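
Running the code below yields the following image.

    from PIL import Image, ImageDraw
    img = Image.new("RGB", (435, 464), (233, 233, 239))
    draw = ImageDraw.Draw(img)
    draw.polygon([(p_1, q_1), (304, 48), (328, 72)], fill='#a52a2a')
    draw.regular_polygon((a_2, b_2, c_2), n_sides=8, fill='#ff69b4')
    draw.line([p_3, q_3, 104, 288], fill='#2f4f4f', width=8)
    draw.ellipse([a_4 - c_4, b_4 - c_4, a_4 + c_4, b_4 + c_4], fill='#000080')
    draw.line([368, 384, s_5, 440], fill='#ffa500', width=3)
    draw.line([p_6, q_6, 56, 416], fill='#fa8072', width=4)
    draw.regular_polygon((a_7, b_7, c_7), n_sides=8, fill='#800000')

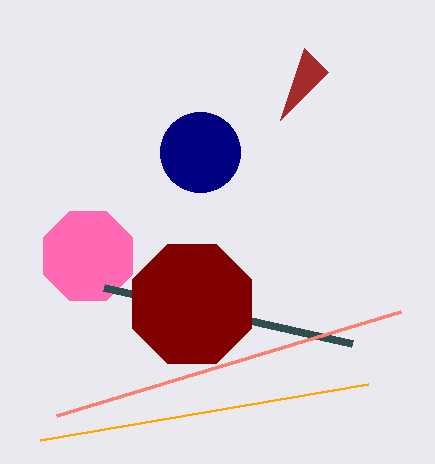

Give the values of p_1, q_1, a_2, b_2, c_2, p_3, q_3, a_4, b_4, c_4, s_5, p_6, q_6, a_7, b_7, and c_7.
p_1 = 280
q_1 = 120
a_2 = 88
b_2 = 256
c_2 = 48
p_3 = 352
q_3 = 344
a_4 = 200
b_4 = 152
c_4 = 40
s_5 = 40
p_6 = 400
q_6 = 312
a_7 = 192
b_7 = 304
c_7 = 64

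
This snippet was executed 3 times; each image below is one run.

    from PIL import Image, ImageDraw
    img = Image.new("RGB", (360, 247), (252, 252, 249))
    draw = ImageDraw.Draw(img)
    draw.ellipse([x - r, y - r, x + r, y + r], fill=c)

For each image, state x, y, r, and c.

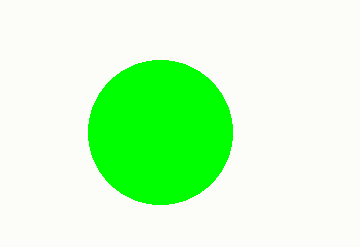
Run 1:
x = 160; y = 132; r = 72; c = 'lime'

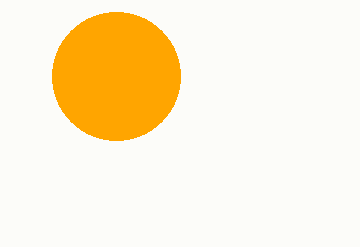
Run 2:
x = 116; y = 76; r = 64; c = 'orange'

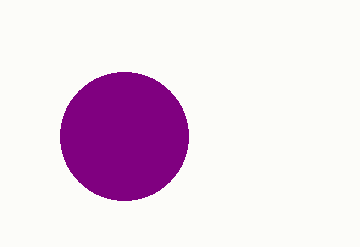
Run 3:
x = 124
y = 136
r = 64
c = 'purple'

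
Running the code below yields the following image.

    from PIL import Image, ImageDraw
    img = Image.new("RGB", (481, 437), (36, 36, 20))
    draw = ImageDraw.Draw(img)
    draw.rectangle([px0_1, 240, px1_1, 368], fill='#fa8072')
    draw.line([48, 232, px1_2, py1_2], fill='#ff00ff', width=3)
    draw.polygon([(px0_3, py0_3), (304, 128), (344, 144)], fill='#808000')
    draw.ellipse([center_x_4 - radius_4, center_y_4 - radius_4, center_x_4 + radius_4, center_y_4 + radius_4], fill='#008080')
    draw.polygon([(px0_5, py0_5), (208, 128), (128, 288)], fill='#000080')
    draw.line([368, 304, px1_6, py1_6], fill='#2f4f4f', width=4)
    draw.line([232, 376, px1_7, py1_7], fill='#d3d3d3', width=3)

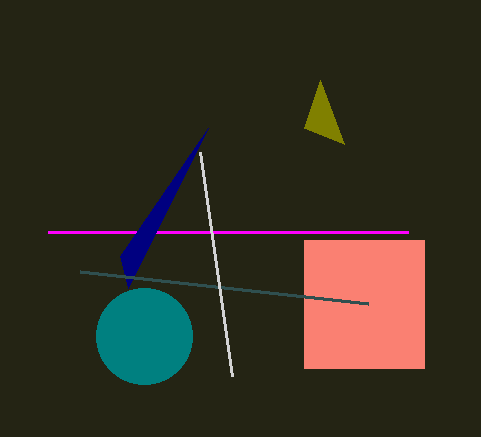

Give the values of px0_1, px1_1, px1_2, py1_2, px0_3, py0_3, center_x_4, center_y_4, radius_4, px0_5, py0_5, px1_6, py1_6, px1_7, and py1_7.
px0_1 = 304; px1_1 = 424; px1_2 = 408; py1_2 = 232; px0_3 = 320; py0_3 = 80; center_x_4 = 144; center_y_4 = 336; radius_4 = 48; px0_5 = 120; py0_5 = 256; px1_6 = 80; py1_6 = 272; px1_7 = 200; py1_7 = 152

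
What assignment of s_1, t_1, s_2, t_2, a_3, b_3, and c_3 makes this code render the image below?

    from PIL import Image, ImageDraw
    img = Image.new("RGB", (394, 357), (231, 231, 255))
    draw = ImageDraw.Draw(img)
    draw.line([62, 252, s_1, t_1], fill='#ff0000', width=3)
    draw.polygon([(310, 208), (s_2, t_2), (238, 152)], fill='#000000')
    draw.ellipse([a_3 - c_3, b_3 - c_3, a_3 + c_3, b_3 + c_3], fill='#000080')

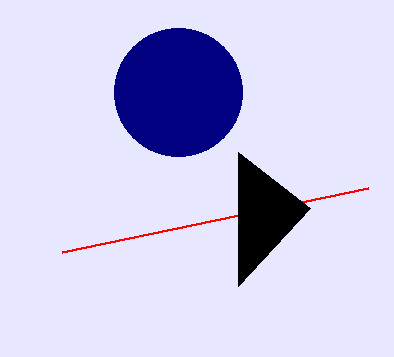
s_1 = 368; t_1 = 188; s_2 = 238; t_2 = 286; a_3 = 178; b_3 = 92; c_3 = 64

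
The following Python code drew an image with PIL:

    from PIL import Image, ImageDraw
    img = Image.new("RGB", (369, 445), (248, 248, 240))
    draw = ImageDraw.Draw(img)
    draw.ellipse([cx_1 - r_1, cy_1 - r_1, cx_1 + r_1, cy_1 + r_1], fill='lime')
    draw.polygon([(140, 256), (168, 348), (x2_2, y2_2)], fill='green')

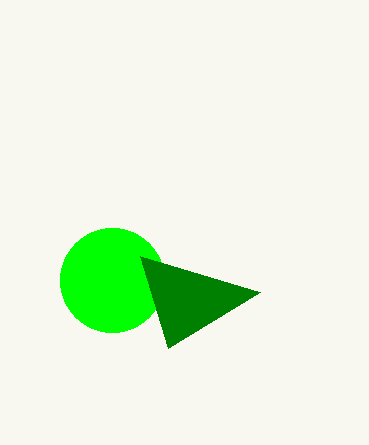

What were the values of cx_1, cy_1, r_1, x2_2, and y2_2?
cx_1 = 112, cy_1 = 280, r_1 = 52, x2_2 = 260, y2_2 = 292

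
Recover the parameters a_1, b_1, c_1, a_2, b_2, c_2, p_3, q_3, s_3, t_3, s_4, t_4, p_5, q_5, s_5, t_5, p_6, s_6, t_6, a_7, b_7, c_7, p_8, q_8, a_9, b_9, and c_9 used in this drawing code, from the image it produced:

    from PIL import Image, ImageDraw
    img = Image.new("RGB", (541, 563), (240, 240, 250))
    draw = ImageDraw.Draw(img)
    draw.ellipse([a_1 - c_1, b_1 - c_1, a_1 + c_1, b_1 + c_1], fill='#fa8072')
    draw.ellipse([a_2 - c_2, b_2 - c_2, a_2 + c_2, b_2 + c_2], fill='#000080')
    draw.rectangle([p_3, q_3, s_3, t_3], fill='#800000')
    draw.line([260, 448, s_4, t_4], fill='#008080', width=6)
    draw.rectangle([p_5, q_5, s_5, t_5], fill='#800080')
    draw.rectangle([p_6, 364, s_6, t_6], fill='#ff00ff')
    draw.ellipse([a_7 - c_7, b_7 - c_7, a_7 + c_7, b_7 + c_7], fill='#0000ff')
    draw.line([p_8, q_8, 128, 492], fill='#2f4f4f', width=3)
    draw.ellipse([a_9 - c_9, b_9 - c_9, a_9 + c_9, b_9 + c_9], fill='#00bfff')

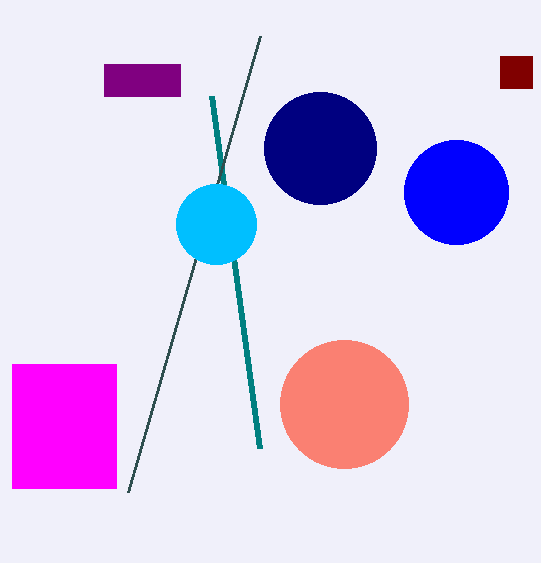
a_1 = 344
b_1 = 404
c_1 = 64
a_2 = 320
b_2 = 148
c_2 = 56
p_3 = 500
q_3 = 56
s_3 = 532
t_3 = 88
s_4 = 212
t_4 = 96
p_5 = 104
q_5 = 64
s_5 = 180
t_5 = 96
p_6 = 12
s_6 = 116
t_6 = 488
a_7 = 456
b_7 = 192
c_7 = 52
p_8 = 260
q_8 = 36
a_9 = 216
b_9 = 224
c_9 = 40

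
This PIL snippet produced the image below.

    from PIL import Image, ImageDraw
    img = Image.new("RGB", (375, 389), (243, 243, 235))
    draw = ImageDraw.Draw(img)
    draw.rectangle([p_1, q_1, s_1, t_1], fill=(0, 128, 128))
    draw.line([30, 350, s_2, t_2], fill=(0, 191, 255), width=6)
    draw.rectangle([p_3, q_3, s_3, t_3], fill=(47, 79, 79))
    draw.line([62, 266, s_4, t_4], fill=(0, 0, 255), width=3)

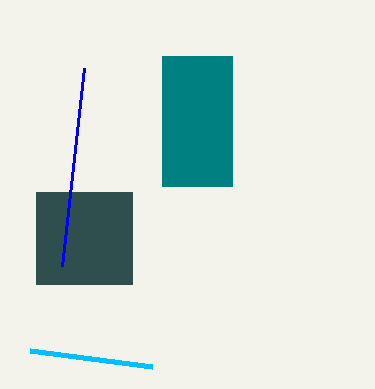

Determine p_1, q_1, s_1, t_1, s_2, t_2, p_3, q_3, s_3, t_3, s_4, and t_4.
p_1 = 162; q_1 = 56; s_1 = 232; t_1 = 186; s_2 = 152; t_2 = 366; p_3 = 36; q_3 = 192; s_3 = 132; t_3 = 284; s_4 = 84; t_4 = 68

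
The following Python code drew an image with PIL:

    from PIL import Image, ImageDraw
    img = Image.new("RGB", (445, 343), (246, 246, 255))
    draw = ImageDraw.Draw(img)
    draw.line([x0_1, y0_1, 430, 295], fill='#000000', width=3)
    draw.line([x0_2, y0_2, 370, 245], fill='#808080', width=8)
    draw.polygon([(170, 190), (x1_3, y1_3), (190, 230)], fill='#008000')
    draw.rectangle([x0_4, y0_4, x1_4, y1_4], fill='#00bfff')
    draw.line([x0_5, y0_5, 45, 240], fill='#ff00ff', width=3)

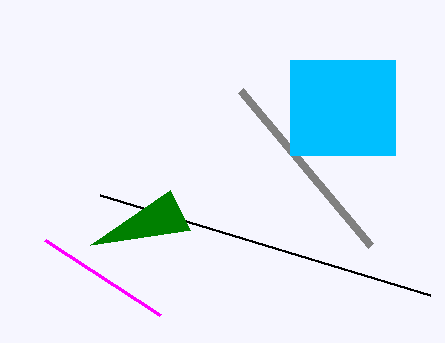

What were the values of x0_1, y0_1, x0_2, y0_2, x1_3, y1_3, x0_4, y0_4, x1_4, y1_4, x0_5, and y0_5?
x0_1 = 100, y0_1 = 195, x0_2 = 240, y0_2 = 90, x1_3 = 90, y1_3 = 245, x0_4 = 290, y0_4 = 60, x1_4 = 395, y1_4 = 155, x0_5 = 160, y0_5 = 315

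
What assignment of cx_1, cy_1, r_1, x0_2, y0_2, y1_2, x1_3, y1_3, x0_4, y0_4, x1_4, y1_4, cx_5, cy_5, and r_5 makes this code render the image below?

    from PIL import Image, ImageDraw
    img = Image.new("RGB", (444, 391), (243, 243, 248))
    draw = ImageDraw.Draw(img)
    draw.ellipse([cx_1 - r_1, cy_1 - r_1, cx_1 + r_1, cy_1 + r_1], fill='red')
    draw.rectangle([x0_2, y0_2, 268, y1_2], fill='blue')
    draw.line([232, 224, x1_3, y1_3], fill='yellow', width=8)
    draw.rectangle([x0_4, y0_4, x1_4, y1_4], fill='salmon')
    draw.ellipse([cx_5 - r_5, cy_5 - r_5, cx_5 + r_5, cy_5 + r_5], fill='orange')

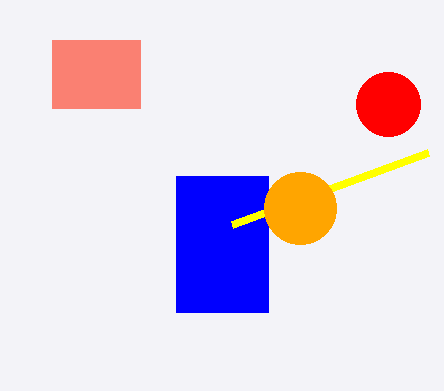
cx_1 = 388
cy_1 = 104
r_1 = 32
x0_2 = 176
y0_2 = 176
y1_2 = 312
x1_3 = 428
y1_3 = 152
x0_4 = 52
y0_4 = 40
x1_4 = 140
y1_4 = 108
cx_5 = 300
cy_5 = 208
r_5 = 36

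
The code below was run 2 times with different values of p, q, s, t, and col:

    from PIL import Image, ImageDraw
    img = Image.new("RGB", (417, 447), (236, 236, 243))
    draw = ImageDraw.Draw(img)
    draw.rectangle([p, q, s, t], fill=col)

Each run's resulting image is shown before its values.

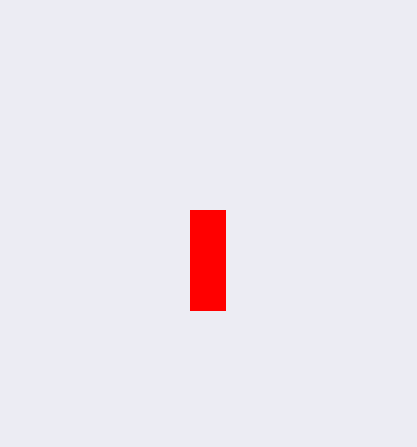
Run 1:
p = 190, q = 210, s = 225, t = 310, col = 'red'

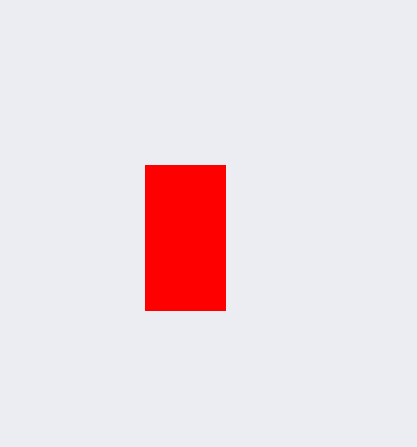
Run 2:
p = 145
q = 165
s = 225
t = 310
col = 'red'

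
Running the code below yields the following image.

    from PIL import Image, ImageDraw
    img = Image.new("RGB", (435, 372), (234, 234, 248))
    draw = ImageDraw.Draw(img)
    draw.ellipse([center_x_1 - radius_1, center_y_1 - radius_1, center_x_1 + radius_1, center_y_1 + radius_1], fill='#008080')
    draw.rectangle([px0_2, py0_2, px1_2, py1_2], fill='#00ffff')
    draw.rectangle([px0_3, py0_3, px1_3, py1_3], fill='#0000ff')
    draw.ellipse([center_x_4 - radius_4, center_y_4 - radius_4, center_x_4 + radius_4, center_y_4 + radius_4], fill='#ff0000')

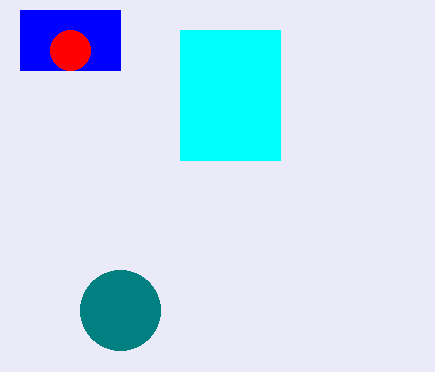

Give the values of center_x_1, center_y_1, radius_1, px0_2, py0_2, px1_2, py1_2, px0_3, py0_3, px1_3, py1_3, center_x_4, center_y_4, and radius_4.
center_x_1 = 120, center_y_1 = 310, radius_1 = 40, px0_2 = 180, py0_2 = 30, px1_2 = 280, py1_2 = 160, px0_3 = 20, py0_3 = 10, px1_3 = 120, py1_3 = 70, center_x_4 = 70, center_y_4 = 50, radius_4 = 20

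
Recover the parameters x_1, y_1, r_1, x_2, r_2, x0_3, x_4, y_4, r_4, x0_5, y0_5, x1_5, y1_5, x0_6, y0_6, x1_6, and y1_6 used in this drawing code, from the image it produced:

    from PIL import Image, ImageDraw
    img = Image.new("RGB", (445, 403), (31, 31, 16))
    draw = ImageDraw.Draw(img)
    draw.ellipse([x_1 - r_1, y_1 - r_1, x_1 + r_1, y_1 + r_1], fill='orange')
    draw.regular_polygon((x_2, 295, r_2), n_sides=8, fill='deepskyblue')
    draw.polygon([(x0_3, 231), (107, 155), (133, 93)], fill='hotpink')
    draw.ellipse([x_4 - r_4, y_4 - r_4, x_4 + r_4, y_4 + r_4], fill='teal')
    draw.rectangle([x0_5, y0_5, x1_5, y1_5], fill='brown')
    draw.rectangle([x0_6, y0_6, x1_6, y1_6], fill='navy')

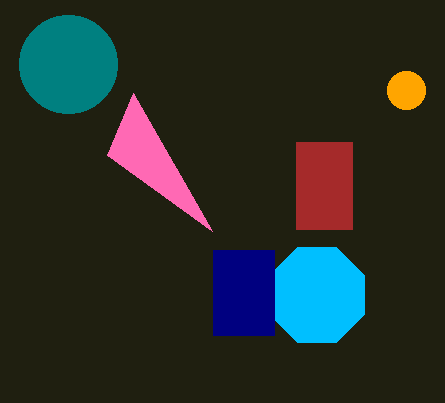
x_1 = 406; y_1 = 90; r_1 = 19; x_2 = 317; r_2 = 51; x0_3 = 212; x_4 = 68; y_4 = 64; r_4 = 49; x0_5 = 296; y0_5 = 142; x1_5 = 352; y1_5 = 229; x0_6 = 213; y0_6 = 250; x1_6 = 274; y1_6 = 335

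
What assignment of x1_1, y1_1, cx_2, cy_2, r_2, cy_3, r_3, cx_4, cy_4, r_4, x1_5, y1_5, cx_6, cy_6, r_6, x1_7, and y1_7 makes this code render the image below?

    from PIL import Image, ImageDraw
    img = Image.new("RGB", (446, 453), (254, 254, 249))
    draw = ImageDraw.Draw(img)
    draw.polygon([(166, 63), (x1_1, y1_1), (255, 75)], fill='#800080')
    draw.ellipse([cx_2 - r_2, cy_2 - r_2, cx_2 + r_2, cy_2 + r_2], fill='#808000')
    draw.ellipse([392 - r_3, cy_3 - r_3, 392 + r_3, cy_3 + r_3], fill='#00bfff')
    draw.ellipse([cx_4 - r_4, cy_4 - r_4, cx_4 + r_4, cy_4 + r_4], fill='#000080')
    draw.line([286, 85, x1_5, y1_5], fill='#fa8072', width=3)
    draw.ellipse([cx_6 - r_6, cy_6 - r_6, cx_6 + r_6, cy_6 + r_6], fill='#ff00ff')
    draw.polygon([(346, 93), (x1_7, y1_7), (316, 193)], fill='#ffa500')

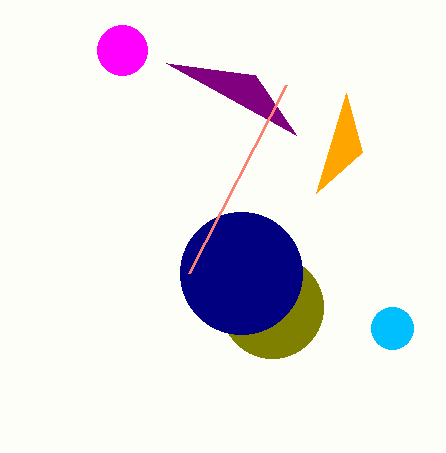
x1_1 = 296; y1_1 = 135; cx_2 = 272; cy_2 = 307; r_2 = 51; cy_3 = 328; r_3 = 21; cx_4 = 241; cy_4 = 273; r_4 = 61; x1_5 = 189; y1_5 = 273; cx_6 = 122; cy_6 = 50; r_6 = 25; x1_7 = 362; y1_7 = 152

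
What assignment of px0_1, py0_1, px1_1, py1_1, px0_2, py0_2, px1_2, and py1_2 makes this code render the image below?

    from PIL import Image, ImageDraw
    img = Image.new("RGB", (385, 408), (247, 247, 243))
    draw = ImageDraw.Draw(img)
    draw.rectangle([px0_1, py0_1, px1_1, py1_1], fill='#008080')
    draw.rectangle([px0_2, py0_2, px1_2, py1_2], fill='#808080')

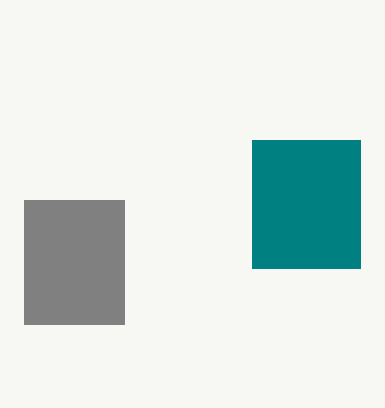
px0_1 = 252
py0_1 = 140
px1_1 = 360
py1_1 = 268
px0_2 = 24
py0_2 = 200
px1_2 = 124
py1_2 = 324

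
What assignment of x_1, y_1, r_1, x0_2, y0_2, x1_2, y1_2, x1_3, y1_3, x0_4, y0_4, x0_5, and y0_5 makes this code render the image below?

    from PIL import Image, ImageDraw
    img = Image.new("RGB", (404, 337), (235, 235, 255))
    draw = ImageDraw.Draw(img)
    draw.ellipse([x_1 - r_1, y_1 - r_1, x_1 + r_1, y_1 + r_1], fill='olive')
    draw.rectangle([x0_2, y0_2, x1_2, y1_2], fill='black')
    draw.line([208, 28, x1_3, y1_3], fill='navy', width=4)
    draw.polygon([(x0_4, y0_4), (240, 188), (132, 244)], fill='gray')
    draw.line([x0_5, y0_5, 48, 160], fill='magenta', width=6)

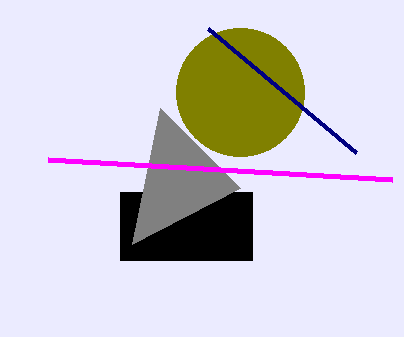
x_1 = 240, y_1 = 92, r_1 = 64, x0_2 = 120, y0_2 = 192, x1_2 = 252, y1_2 = 260, x1_3 = 356, y1_3 = 152, x0_4 = 160, y0_4 = 108, x0_5 = 392, y0_5 = 180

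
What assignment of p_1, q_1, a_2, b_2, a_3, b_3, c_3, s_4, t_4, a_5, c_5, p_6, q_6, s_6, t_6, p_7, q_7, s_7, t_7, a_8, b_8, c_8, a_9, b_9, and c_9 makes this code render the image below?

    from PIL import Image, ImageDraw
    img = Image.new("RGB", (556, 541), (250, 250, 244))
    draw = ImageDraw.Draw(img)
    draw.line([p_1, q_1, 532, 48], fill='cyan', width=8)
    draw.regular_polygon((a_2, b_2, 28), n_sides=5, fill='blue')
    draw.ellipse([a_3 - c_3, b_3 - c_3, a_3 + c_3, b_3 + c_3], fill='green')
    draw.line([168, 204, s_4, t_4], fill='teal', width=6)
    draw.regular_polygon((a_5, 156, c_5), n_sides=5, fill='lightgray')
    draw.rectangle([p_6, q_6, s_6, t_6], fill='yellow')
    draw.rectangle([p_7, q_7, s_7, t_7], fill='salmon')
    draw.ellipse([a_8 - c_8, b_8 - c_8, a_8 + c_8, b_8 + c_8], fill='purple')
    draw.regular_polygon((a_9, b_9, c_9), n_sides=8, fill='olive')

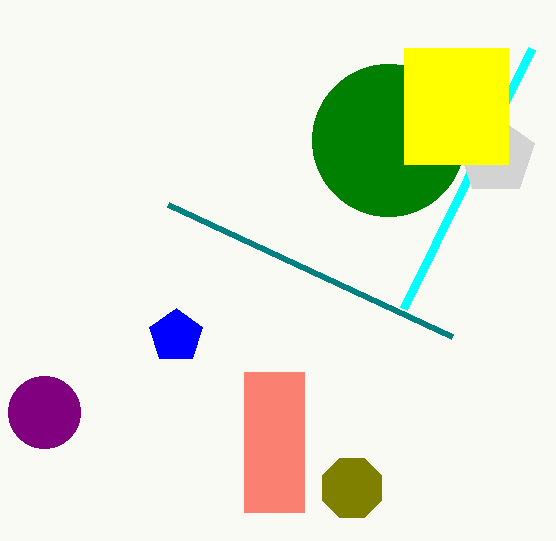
p_1 = 404, q_1 = 308, a_2 = 176, b_2 = 336, a_3 = 388, b_3 = 140, c_3 = 76, s_4 = 452, t_4 = 336, a_5 = 496, c_5 = 40, p_6 = 404, q_6 = 48, s_6 = 508, t_6 = 164, p_7 = 244, q_7 = 372, s_7 = 304, t_7 = 512, a_8 = 44, b_8 = 412, c_8 = 36, a_9 = 352, b_9 = 488, c_9 = 32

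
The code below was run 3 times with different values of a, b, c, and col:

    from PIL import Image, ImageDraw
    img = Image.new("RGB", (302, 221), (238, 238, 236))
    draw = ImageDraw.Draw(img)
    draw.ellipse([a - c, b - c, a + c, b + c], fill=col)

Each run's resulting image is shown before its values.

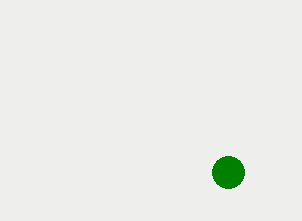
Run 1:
a = 228; b = 172; c = 16; col = 'green'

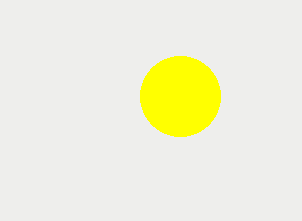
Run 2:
a = 180
b = 96
c = 40
col = 'yellow'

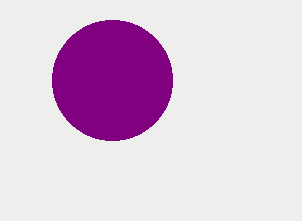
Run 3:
a = 112
b = 80
c = 60
col = 'purple'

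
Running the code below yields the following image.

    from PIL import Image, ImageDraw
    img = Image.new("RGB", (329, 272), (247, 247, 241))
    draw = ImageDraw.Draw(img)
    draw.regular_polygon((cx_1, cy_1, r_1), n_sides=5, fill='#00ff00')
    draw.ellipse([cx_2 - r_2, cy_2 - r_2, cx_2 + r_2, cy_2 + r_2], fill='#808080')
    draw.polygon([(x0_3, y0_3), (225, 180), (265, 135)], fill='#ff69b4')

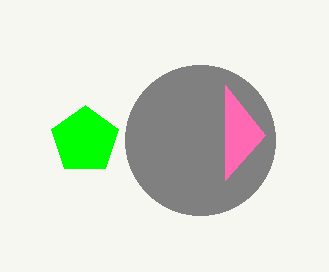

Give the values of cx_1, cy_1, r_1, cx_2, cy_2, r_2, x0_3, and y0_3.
cx_1 = 85; cy_1 = 140; r_1 = 35; cx_2 = 200; cy_2 = 140; r_2 = 75; x0_3 = 225; y0_3 = 85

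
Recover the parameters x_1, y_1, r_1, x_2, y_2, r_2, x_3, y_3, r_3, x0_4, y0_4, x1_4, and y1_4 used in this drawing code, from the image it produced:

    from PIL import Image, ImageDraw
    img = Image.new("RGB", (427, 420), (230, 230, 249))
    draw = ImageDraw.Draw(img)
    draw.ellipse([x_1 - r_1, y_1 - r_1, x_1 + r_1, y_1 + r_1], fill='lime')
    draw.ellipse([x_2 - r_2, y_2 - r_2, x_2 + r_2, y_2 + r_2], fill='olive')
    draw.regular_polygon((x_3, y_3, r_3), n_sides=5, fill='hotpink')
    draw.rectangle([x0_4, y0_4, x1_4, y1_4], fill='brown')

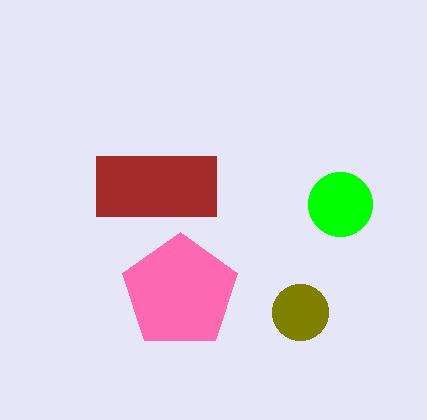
x_1 = 340
y_1 = 204
r_1 = 32
x_2 = 300
y_2 = 312
r_2 = 28
x_3 = 180
y_3 = 292
r_3 = 60
x0_4 = 96
y0_4 = 156
x1_4 = 216
y1_4 = 216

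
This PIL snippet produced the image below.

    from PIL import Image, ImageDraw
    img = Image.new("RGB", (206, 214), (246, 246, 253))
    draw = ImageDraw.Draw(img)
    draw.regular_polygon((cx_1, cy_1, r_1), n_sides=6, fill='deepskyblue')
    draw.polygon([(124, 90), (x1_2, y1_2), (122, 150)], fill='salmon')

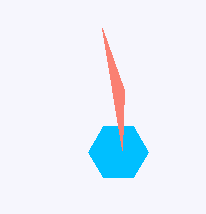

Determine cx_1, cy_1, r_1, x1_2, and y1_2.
cx_1 = 118
cy_1 = 152
r_1 = 30
x1_2 = 102
y1_2 = 28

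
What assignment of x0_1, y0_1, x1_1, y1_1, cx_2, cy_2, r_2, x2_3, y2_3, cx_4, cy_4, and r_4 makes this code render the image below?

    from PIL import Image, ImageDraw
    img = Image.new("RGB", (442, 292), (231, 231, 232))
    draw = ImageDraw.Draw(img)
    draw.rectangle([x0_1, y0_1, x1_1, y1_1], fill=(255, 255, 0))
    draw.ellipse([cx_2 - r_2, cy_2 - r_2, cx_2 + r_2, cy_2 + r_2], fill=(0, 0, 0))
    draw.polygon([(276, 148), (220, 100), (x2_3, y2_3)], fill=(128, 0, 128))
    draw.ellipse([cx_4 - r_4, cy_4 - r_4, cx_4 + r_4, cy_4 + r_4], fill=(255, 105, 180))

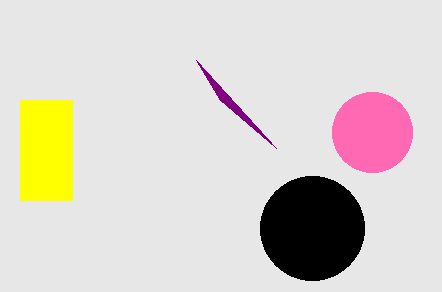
x0_1 = 20, y0_1 = 100, x1_1 = 72, y1_1 = 200, cx_2 = 312, cy_2 = 228, r_2 = 52, x2_3 = 196, y2_3 = 60, cx_4 = 372, cy_4 = 132, r_4 = 40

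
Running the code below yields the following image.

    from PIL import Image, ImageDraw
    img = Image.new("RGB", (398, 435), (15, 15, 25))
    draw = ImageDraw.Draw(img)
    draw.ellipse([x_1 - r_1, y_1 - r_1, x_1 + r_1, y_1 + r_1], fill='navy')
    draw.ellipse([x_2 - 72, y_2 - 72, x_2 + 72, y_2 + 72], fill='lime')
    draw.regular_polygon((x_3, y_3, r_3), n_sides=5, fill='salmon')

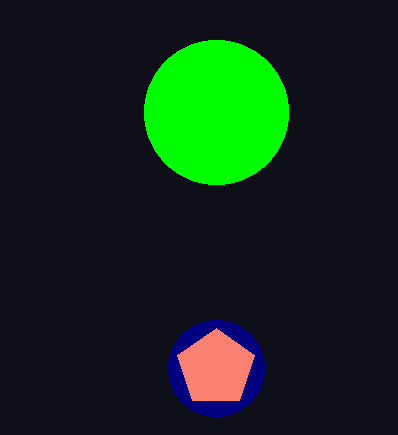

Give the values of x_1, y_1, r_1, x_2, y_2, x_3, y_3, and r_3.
x_1 = 216, y_1 = 368, r_1 = 48, x_2 = 216, y_2 = 112, x_3 = 216, y_3 = 368, r_3 = 40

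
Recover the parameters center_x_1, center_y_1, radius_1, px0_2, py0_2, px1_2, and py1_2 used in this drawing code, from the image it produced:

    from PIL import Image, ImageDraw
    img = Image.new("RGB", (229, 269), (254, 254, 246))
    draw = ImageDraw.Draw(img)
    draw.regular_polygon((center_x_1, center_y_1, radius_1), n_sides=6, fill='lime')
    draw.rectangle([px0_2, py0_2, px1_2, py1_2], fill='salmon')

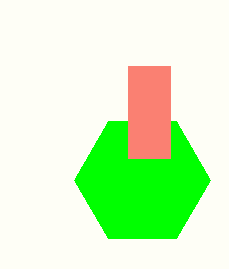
center_x_1 = 142; center_y_1 = 180; radius_1 = 68; px0_2 = 128; py0_2 = 66; px1_2 = 170; py1_2 = 158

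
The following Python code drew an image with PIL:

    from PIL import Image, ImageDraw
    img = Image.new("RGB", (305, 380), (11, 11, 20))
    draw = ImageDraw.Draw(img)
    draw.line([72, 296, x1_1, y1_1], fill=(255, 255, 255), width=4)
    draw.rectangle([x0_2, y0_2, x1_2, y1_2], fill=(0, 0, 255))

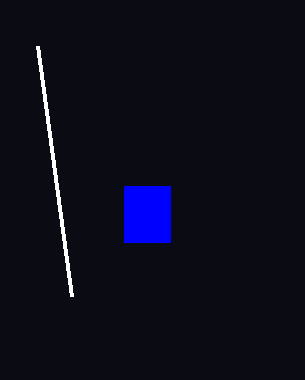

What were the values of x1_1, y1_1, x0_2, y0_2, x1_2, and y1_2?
x1_1 = 38; y1_1 = 46; x0_2 = 124; y0_2 = 186; x1_2 = 170; y1_2 = 242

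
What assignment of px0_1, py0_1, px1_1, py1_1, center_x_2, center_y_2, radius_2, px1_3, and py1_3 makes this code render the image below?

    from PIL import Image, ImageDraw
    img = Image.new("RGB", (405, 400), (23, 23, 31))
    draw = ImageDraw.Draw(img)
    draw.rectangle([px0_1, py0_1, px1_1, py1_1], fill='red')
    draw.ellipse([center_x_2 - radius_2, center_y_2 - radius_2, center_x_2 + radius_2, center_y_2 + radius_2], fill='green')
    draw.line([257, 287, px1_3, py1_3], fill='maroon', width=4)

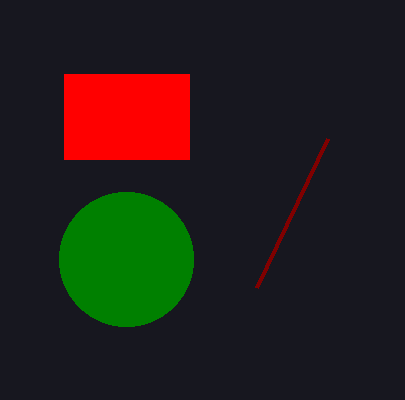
px0_1 = 64
py0_1 = 74
px1_1 = 189
py1_1 = 159
center_x_2 = 126
center_y_2 = 259
radius_2 = 67
px1_3 = 328
py1_3 = 138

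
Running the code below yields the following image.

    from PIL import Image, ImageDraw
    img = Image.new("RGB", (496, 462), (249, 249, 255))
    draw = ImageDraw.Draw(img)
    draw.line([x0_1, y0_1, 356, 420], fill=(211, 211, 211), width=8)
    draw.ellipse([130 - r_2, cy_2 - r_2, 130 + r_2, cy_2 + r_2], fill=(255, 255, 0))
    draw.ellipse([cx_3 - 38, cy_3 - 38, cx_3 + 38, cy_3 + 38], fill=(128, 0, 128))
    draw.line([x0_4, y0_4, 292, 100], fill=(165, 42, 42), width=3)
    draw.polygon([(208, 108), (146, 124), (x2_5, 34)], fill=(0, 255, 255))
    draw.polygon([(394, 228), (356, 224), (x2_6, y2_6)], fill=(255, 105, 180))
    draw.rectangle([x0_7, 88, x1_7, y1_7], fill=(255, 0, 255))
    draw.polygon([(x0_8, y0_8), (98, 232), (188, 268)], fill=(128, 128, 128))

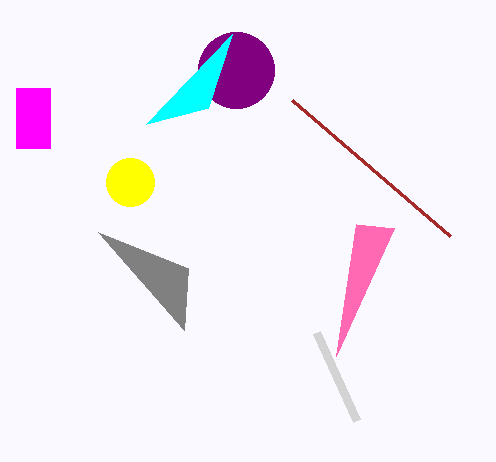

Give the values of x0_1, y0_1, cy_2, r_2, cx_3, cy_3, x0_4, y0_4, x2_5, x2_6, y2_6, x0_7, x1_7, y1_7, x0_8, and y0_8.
x0_1 = 316
y0_1 = 332
cy_2 = 182
r_2 = 24
cx_3 = 236
cy_3 = 70
x0_4 = 450
y0_4 = 236
x2_5 = 232
x2_6 = 336
y2_6 = 356
x0_7 = 16
x1_7 = 50
y1_7 = 148
x0_8 = 184
y0_8 = 330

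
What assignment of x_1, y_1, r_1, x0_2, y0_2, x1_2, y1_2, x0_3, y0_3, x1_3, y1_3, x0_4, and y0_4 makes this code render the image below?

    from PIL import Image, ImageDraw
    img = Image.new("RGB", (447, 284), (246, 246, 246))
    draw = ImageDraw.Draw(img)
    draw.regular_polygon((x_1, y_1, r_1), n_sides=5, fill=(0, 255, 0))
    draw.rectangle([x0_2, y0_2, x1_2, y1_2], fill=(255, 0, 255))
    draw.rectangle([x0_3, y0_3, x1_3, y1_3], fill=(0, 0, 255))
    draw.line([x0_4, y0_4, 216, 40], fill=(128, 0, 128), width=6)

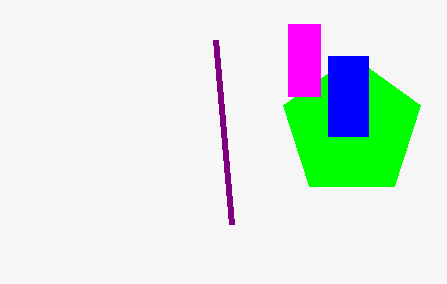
x_1 = 352; y_1 = 128; r_1 = 72; x0_2 = 288; y0_2 = 24; x1_2 = 320; y1_2 = 96; x0_3 = 328; y0_3 = 56; x1_3 = 368; y1_3 = 136; x0_4 = 232; y0_4 = 224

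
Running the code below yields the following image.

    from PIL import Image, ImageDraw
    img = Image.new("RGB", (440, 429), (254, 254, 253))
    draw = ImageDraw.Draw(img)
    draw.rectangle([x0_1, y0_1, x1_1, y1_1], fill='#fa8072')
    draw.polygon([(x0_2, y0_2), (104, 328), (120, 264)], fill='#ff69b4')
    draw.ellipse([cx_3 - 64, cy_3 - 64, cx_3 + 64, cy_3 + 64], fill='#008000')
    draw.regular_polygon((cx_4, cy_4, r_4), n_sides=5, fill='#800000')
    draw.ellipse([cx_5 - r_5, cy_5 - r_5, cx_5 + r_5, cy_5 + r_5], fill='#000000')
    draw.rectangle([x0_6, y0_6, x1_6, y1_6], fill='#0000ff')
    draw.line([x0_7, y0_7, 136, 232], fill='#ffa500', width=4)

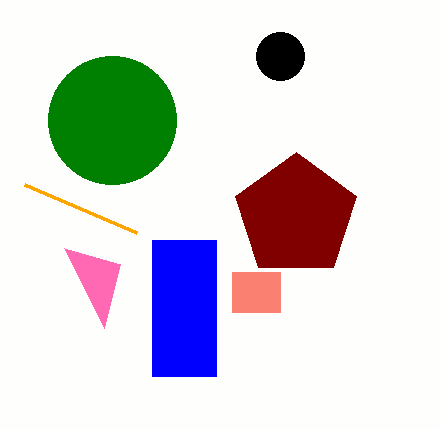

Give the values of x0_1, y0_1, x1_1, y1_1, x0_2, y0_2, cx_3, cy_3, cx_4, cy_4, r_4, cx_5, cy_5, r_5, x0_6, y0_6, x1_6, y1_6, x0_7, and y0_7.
x0_1 = 232, y0_1 = 272, x1_1 = 280, y1_1 = 312, x0_2 = 64, y0_2 = 248, cx_3 = 112, cy_3 = 120, cx_4 = 296, cy_4 = 216, r_4 = 64, cx_5 = 280, cy_5 = 56, r_5 = 24, x0_6 = 152, y0_6 = 240, x1_6 = 216, y1_6 = 376, x0_7 = 24, y0_7 = 184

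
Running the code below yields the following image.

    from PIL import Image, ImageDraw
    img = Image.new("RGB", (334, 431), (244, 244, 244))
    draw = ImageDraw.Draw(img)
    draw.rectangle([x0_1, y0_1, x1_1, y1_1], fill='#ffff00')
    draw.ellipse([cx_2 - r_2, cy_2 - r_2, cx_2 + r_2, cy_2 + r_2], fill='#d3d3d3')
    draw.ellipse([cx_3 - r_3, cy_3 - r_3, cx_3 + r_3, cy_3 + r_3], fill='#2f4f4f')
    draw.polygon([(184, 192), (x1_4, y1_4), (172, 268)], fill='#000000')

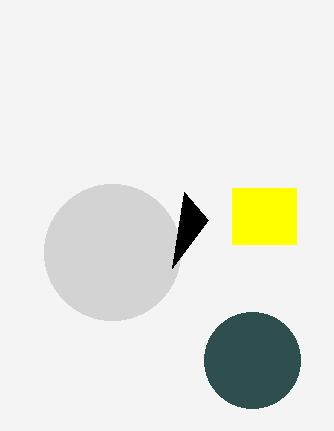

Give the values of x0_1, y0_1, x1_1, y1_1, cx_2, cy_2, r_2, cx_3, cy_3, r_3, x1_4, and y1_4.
x0_1 = 232
y0_1 = 188
x1_1 = 296
y1_1 = 244
cx_2 = 112
cy_2 = 252
r_2 = 68
cx_3 = 252
cy_3 = 360
r_3 = 48
x1_4 = 208
y1_4 = 220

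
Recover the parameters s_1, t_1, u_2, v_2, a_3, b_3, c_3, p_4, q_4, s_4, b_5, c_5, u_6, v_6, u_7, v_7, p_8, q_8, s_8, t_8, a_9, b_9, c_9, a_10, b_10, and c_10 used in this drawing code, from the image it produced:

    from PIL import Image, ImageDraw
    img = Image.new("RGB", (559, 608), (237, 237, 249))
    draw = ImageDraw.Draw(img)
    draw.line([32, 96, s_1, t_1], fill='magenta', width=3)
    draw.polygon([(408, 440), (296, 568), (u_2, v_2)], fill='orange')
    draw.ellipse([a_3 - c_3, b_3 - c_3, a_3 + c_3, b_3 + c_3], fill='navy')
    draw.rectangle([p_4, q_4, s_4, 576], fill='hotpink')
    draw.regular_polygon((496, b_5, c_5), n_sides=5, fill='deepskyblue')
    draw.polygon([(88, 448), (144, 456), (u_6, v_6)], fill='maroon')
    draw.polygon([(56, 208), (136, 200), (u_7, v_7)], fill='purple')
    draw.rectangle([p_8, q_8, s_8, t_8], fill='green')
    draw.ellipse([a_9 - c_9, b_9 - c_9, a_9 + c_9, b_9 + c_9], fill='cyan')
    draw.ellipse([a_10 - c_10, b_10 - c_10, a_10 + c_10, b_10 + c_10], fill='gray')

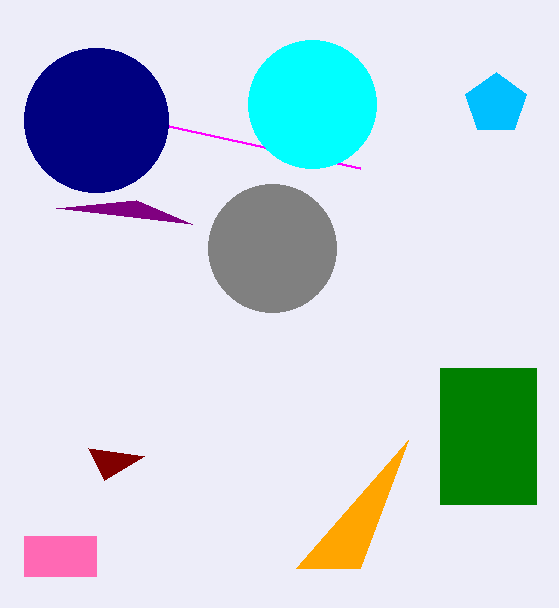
s_1 = 360; t_1 = 168; u_2 = 360; v_2 = 568; a_3 = 96; b_3 = 120; c_3 = 72; p_4 = 24; q_4 = 536; s_4 = 96; b_5 = 104; c_5 = 32; u_6 = 104; v_6 = 480; u_7 = 192; v_7 = 224; p_8 = 440; q_8 = 368; s_8 = 536; t_8 = 504; a_9 = 312; b_9 = 104; c_9 = 64; a_10 = 272; b_10 = 248; c_10 = 64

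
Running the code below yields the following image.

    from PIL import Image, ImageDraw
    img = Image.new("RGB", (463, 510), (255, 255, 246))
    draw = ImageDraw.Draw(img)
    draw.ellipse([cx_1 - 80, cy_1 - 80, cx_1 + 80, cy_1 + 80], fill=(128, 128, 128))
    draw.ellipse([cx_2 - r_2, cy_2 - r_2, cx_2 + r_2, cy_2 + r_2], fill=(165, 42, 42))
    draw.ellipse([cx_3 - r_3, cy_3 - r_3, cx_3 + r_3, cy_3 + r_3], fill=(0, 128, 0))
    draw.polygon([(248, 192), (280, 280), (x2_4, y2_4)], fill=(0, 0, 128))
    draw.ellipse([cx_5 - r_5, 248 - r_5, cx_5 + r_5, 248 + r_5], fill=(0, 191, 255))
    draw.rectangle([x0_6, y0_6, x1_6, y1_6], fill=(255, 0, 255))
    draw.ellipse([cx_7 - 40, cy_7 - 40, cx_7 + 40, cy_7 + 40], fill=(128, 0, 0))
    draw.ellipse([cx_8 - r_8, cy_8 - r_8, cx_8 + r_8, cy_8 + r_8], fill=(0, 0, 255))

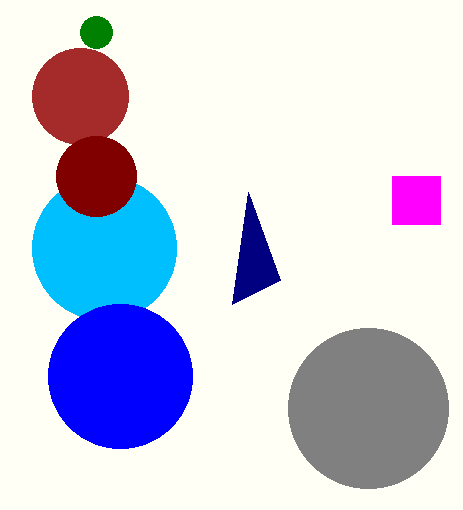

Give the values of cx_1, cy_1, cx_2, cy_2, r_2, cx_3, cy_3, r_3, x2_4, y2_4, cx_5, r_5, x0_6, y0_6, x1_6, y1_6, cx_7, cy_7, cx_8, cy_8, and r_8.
cx_1 = 368
cy_1 = 408
cx_2 = 80
cy_2 = 96
r_2 = 48
cx_3 = 96
cy_3 = 32
r_3 = 16
x2_4 = 232
y2_4 = 304
cx_5 = 104
r_5 = 72
x0_6 = 392
y0_6 = 176
x1_6 = 440
y1_6 = 224
cx_7 = 96
cy_7 = 176
cx_8 = 120
cy_8 = 376
r_8 = 72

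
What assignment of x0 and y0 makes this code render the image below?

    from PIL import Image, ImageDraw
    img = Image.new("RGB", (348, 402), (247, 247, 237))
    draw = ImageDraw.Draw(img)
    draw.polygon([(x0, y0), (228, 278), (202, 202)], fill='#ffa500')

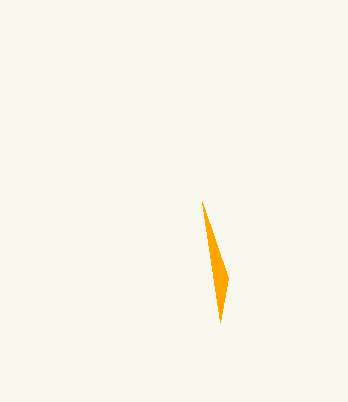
x0 = 220, y0 = 322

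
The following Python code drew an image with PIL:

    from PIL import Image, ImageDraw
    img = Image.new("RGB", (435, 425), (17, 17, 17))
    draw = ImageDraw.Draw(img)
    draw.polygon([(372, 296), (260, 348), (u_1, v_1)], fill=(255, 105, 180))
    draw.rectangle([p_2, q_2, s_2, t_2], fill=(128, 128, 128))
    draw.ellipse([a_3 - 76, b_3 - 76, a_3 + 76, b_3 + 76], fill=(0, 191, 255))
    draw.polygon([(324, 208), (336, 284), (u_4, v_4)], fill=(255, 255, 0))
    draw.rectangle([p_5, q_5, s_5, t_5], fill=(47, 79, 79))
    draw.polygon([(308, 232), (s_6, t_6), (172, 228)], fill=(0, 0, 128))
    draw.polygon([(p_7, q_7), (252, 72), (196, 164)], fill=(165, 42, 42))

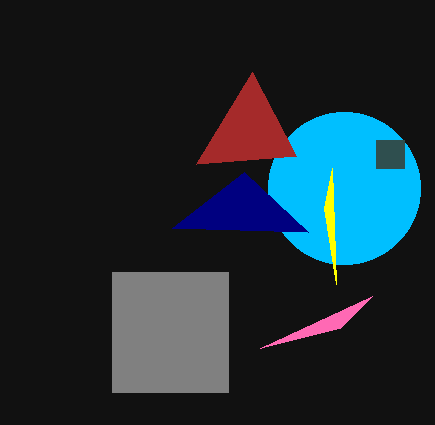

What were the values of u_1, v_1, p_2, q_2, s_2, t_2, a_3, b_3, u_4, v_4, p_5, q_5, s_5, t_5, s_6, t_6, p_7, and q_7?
u_1 = 340
v_1 = 328
p_2 = 112
q_2 = 272
s_2 = 228
t_2 = 392
a_3 = 344
b_3 = 188
u_4 = 332
v_4 = 168
p_5 = 376
q_5 = 140
s_5 = 404
t_5 = 168
s_6 = 244
t_6 = 172
p_7 = 296
q_7 = 156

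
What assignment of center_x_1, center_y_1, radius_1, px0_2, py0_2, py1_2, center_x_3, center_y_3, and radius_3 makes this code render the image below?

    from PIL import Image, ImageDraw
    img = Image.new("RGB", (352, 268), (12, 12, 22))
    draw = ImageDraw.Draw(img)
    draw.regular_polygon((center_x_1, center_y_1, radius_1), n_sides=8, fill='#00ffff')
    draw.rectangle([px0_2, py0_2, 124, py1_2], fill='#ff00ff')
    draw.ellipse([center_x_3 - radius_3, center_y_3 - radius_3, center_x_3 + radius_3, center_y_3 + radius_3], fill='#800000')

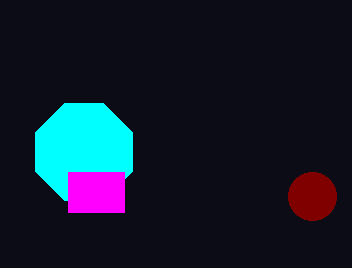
center_x_1 = 84
center_y_1 = 152
radius_1 = 52
px0_2 = 68
py0_2 = 172
py1_2 = 212
center_x_3 = 312
center_y_3 = 196
radius_3 = 24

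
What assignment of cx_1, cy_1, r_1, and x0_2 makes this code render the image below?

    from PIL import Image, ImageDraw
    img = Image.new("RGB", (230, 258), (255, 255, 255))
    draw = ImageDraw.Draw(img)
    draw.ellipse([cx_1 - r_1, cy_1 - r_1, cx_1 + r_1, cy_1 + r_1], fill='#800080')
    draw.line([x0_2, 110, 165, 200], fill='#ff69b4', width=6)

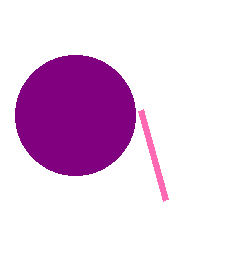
cx_1 = 75
cy_1 = 115
r_1 = 60
x0_2 = 140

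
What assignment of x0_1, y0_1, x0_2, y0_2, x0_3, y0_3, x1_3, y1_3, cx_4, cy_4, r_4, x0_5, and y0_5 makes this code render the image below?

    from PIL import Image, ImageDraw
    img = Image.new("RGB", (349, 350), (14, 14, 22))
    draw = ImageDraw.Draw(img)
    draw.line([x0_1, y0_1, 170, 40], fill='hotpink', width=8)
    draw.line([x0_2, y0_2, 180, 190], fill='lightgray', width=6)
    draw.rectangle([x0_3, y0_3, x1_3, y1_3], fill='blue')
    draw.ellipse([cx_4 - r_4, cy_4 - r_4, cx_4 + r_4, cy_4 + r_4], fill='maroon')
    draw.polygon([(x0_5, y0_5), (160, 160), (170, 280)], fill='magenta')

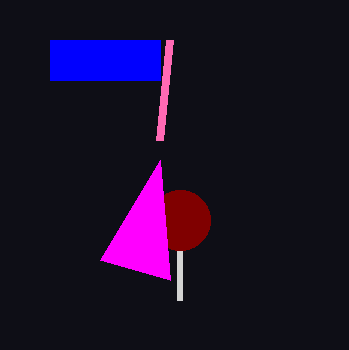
x0_1 = 160, y0_1 = 140, x0_2 = 180, y0_2 = 300, x0_3 = 50, y0_3 = 40, x1_3 = 160, y1_3 = 80, cx_4 = 180, cy_4 = 220, r_4 = 30, x0_5 = 100, y0_5 = 260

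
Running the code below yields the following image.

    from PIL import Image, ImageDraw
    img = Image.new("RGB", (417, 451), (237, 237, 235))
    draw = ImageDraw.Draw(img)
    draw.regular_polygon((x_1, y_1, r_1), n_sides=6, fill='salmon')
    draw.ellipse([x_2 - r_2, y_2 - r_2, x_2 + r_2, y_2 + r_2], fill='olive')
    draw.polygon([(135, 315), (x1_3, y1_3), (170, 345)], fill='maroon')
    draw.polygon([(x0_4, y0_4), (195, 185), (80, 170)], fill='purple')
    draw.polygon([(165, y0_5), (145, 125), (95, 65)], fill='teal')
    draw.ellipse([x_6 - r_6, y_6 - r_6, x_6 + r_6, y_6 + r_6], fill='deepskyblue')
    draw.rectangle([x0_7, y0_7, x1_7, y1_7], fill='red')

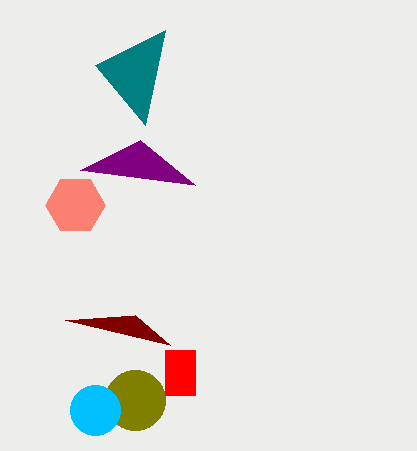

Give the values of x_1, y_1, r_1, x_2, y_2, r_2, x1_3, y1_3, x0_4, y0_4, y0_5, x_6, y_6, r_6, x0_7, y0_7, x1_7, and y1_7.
x_1 = 75; y_1 = 205; r_1 = 30; x_2 = 135; y_2 = 400; r_2 = 30; x1_3 = 65; y1_3 = 320; x0_4 = 140; y0_4 = 140; y0_5 = 30; x_6 = 95; y_6 = 410; r_6 = 25; x0_7 = 165; y0_7 = 350; x1_7 = 195; y1_7 = 395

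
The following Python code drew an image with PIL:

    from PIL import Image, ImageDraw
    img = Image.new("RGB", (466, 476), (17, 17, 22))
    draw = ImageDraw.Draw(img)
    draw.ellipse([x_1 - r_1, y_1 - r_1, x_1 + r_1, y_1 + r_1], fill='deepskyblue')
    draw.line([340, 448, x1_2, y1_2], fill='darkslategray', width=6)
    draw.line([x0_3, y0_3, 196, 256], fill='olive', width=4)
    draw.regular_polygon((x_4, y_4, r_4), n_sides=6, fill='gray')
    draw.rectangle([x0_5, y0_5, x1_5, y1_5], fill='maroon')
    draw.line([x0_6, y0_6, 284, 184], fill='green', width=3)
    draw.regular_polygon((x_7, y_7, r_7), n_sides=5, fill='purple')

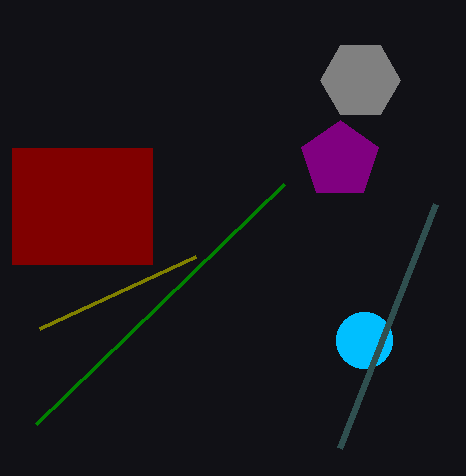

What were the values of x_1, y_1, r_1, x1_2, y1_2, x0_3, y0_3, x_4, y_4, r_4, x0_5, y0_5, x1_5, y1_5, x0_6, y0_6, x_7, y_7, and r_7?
x_1 = 364, y_1 = 340, r_1 = 28, x1_2 = 436, y1_2 = 204, x0_3 = 40, y0_3 = 328, x_4 = 360, y_4 = 80, r_4 = 40, x0_5 = 12, y0_5 = 148, x1_5 = 152, y1_5 = 264, x0_6 = 36, y0_6 = 424, x_7 = 340, y_7 = 160, r_7 = 40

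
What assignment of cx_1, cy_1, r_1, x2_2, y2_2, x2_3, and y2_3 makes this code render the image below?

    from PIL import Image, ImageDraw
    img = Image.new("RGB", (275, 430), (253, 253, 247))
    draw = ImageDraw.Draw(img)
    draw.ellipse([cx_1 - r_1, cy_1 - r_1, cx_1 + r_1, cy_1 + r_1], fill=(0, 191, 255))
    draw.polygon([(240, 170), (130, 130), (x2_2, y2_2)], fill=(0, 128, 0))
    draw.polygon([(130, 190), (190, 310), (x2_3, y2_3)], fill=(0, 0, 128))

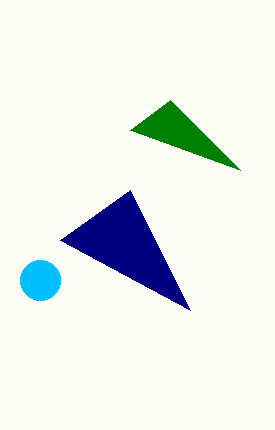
cx_1 = 40
cy_1 = 280
r_1 = 20
x2_2 = 170
y2_2 = 100
x2_3 = 60
y2_3 = 240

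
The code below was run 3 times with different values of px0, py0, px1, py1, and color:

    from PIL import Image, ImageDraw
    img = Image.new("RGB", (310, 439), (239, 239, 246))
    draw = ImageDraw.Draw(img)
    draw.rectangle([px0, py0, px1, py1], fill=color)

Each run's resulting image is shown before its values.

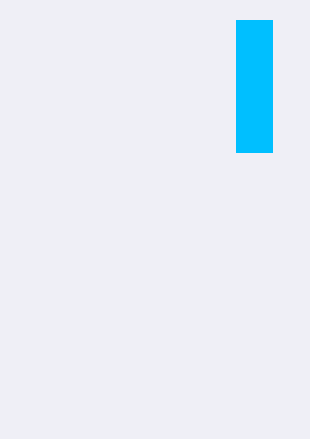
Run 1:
px0 = 236; py0 = 20; px1 = 272; py1 = 152; color = 'deepskyblue'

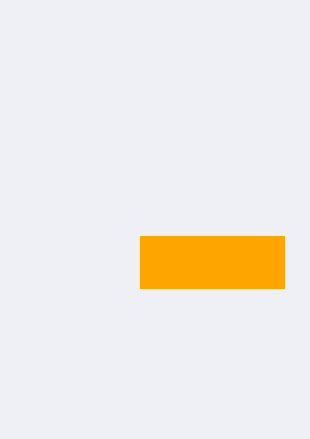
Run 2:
px0 = 140, py0 = 236, px1 = 284, py1 = 288, color = 'orange'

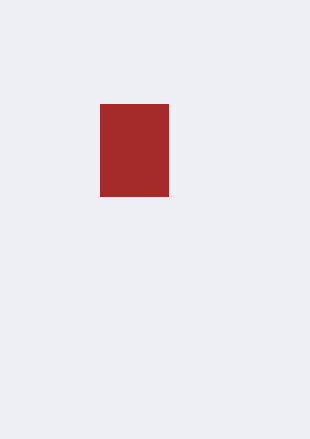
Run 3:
px0 = 100; py0 = 104; px1 = 168; py1 = 196; color = 'brown'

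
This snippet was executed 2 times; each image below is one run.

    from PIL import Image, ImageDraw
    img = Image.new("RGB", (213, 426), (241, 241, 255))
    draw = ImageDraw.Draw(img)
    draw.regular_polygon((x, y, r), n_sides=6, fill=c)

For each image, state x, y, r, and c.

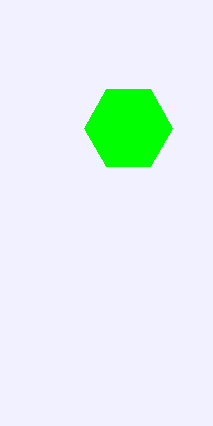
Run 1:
x = 128; y = 128; r = 44; c = 'lime'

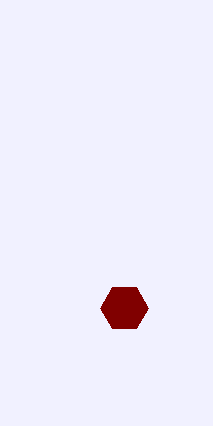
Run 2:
x = 124
y = 308
r = 24
c = 'maroon'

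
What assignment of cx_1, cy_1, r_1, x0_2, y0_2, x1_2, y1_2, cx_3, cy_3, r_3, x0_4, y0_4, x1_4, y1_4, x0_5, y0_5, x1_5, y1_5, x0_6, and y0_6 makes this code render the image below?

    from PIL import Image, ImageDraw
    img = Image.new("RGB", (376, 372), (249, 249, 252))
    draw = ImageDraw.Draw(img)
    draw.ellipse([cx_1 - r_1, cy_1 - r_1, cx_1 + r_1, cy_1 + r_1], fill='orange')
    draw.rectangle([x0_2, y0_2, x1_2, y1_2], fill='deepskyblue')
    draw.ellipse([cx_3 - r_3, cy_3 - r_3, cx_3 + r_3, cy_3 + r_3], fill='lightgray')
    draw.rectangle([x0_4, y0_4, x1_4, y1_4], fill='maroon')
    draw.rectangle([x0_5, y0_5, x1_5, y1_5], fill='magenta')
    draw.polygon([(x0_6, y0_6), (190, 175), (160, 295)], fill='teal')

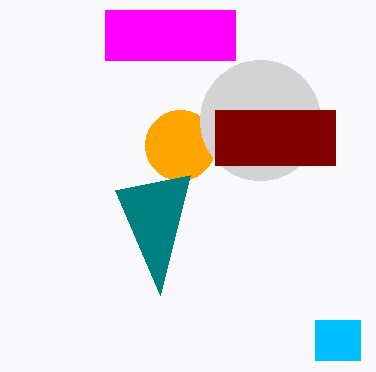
cx_1 = 180; cy_1 = 145; r_1 = 35; x0_2 = 315; y0_2 = 320; x1_2 = 360; y1_2 = 360; cx_3 = 260; cy_3 = 120; r_3 = 60; x0_4 = 215; y0_4 = 110; x1_4 = 335; y1_4 = 165; x0_5 = 105; y0_5 = 10; x1_5 = 235; y1_5 = 60; x0_6 = 115; y0_6 = 190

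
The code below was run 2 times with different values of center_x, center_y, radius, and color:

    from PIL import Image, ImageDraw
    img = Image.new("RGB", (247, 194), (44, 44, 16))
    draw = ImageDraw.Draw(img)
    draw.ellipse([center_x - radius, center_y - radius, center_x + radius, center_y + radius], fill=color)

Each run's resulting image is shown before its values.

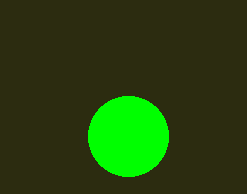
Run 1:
center_x = 128, center_y = 136, radius = 40, color = 'lime'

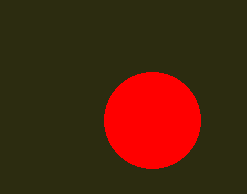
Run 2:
center_x = 152; center_y = 120; radius = 48; color = 'red'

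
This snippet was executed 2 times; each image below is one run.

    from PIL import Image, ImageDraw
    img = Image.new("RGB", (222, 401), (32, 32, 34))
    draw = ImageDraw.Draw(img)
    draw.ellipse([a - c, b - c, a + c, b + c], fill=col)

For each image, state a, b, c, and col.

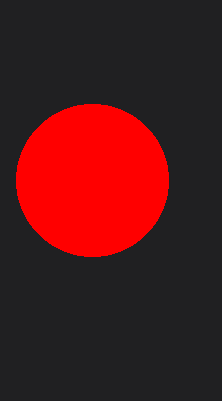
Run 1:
a = 92; b = 180; c = 76; col = 'red'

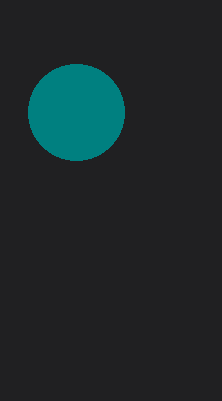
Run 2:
a = 76, b = 112, c = 48, col = 'teal'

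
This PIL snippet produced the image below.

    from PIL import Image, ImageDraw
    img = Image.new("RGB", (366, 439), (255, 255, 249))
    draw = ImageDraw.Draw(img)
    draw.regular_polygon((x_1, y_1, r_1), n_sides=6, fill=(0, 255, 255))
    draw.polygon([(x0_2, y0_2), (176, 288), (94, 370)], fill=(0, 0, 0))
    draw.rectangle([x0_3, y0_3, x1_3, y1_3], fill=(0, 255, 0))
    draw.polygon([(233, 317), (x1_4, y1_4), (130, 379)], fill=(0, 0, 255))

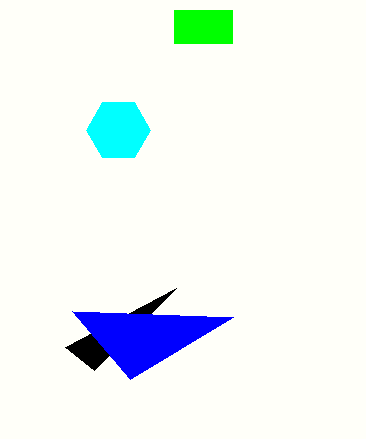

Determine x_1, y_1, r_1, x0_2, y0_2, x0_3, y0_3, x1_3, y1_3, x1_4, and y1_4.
x_1 = 118, y_1 = 130, r_1 = 32, x0_2 = 65, y0_2 = 347, x0_3 = 174, y0_3 = 10, x1_3 = 232, y1_3 = 43, x1_4 = 72, y1_4 = 311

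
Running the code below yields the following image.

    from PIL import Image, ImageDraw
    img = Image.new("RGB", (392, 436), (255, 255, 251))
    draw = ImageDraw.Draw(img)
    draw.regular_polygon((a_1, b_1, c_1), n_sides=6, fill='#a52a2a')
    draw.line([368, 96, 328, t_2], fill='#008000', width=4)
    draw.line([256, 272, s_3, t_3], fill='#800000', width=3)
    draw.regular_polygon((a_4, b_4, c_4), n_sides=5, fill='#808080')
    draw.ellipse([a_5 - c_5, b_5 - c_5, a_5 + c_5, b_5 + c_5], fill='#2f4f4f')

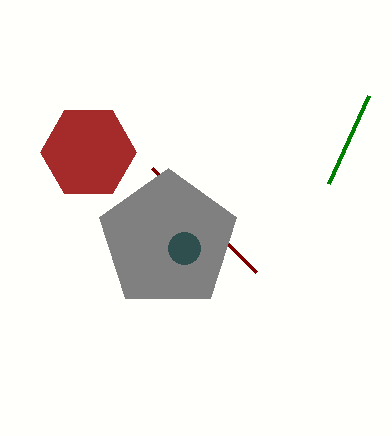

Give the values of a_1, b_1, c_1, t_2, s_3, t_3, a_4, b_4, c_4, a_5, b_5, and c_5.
a_1 = 88; b_1 = 152; c_1 = 48; t_2 = 184; s_3 = 152; t_3 = 168; a_4 = 168; b_4 = 240; c_4 = 72; a_5 = 184; b_5 = 248; c_5 = 16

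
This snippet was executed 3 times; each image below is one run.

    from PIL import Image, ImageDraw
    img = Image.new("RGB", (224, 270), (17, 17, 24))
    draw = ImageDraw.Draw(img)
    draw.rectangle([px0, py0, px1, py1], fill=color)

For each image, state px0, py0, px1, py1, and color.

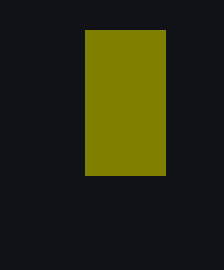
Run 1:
px0 = 85; py0 = 30; px1 = 165; py1 = 175; color = 'olive'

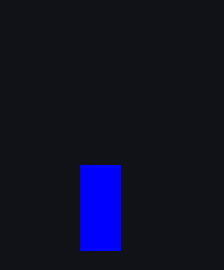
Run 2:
px0 = 80, py0 = 165, px1 = 120, py1 = 250, color = 'blue'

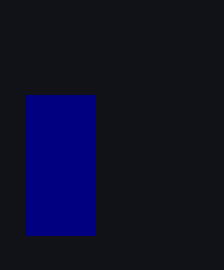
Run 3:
px0 = 25; py0 = 95; px1 = 95; py1 = 235; color = 'navy'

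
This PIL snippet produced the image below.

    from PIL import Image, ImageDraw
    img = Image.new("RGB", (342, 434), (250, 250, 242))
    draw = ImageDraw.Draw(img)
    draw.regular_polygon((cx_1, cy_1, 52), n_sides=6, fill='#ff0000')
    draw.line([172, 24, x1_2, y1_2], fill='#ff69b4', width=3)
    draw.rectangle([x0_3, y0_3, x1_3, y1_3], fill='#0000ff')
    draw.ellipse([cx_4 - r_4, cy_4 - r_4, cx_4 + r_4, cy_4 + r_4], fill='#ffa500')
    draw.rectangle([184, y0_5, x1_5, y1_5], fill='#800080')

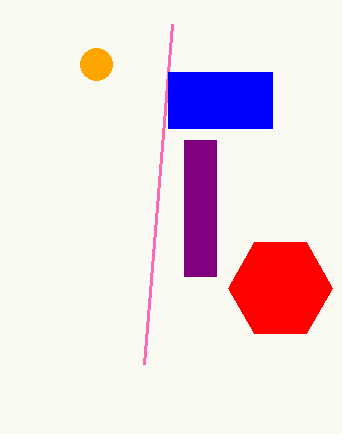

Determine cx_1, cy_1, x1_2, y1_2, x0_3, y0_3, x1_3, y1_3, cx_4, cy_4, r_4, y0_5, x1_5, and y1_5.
cx_1 = 280, cy_1 = 288, x1_2 = 144, y1_2 = 364, x0_3 = 168, y0_3 = 72, x1_3 = 272, y1_3 = 128, cx_4 = 96, cy_4 = 64, r_4 = 16, y0_5 = 140, x1_5 = 216, y1_5 = 276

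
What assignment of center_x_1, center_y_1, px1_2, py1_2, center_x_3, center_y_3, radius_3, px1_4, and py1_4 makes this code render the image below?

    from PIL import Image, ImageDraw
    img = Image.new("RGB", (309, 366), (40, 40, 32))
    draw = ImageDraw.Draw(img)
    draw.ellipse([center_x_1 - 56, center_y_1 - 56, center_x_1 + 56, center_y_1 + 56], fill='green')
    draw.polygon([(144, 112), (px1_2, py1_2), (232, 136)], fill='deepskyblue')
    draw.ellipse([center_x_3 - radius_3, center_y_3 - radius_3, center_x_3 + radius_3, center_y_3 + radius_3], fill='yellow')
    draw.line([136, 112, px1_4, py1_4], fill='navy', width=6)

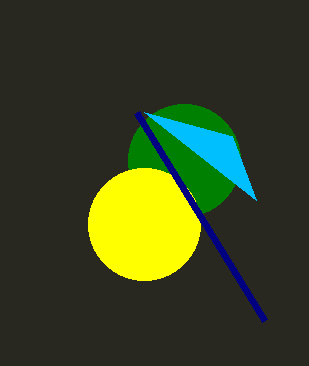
center_x_1 = 184, center_y_1 = 160, px1_2 = 256, py1_2 = 200, center_x_3 = 144, center_y_3 = 224, radius_3 = 56, px1_4 = 264, py1_4 = 320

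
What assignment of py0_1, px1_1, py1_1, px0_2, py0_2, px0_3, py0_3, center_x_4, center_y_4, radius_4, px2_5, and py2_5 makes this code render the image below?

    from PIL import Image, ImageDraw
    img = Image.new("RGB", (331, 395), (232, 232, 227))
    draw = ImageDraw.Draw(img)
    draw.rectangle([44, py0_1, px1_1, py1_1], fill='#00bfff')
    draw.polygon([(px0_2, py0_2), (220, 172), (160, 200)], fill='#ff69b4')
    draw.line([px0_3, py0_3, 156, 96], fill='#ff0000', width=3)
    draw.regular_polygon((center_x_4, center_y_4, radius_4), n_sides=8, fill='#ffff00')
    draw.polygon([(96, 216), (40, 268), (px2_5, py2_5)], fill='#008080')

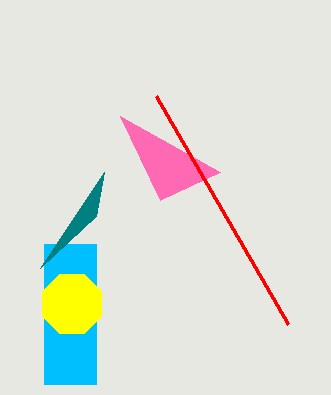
py0_1 = 244, px1_1 = 96, py1_1 = 384, px0_2 = 120, py0_2 = 116, px0_3 = 288, py0_3 = 324, center_x_4 = 72, center_y_4 = 304, radius_4 = 32, px2_5 = 104, py2_5 = 172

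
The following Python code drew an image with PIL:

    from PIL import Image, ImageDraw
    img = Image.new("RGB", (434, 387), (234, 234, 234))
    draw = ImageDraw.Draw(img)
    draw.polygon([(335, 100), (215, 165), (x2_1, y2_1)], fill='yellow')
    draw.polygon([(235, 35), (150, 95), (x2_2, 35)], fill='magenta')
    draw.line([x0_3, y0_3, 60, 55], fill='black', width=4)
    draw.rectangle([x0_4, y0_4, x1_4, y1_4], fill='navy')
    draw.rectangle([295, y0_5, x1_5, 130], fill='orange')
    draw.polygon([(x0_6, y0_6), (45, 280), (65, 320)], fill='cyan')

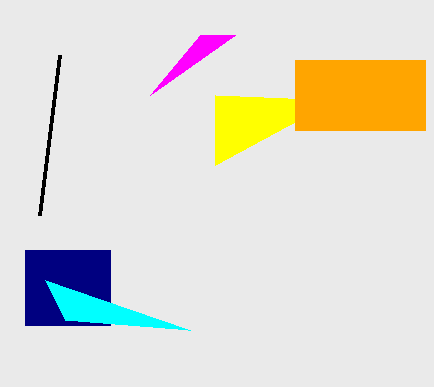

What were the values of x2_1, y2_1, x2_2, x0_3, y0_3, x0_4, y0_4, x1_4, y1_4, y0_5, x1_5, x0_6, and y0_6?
x2_1 = 215; y2_1 = 95; x2_2 = 200; x0_3 = 40; y0_3 = 215; x0_4 = 25; y0_4 = 250; x1_4 = 110; y1_4 = 325; y0_5 = 60; x1_5 = 425; x0_6 = 190; y0_6 = 330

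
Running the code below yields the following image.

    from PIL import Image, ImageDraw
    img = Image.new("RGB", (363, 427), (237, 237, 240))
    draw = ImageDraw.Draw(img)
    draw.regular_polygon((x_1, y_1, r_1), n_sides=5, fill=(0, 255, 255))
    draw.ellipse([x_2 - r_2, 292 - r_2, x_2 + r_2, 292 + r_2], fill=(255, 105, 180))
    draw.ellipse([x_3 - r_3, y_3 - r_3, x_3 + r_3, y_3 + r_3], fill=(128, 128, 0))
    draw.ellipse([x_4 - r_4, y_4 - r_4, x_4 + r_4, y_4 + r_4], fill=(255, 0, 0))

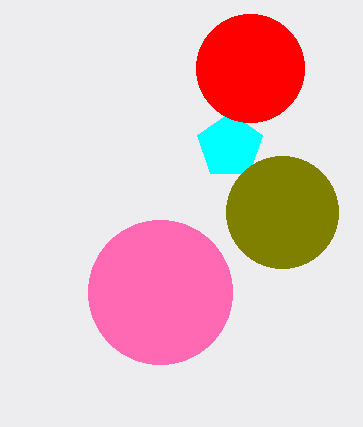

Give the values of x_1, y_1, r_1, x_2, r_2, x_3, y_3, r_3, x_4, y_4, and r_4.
x_1 = 230; y_1 = 146; r_1 = 34; x_2 = 160; r_2 = 72; x_3 = 282; y_3 = 212; r_3 = 56; x_4 = 250; y_4 = 68; r_4 = 54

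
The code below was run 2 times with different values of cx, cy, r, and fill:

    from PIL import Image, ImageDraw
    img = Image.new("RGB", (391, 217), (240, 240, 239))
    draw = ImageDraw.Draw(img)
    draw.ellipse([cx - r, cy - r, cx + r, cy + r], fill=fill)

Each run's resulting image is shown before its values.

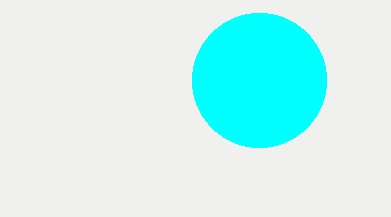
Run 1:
cx = 259, cy = 80, r = 67, fill = 'cyan'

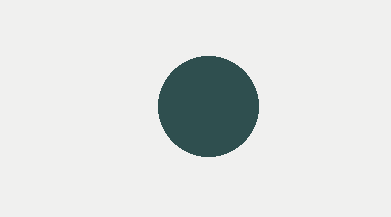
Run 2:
cx = 208; cy = 106; r = 50; fill = 'darkslategray'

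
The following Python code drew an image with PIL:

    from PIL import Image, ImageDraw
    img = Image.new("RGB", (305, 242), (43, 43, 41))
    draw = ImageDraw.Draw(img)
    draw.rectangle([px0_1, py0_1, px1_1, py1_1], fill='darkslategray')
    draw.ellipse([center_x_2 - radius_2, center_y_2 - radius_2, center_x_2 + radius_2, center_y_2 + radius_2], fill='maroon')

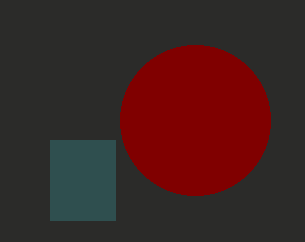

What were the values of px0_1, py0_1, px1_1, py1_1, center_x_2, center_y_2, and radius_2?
px0_1 = 50, py0_1 = 140, px1_1 = 115, py1_1 = 220, center_x_2 = 195, center_y_2 = 120, radius_2 = 75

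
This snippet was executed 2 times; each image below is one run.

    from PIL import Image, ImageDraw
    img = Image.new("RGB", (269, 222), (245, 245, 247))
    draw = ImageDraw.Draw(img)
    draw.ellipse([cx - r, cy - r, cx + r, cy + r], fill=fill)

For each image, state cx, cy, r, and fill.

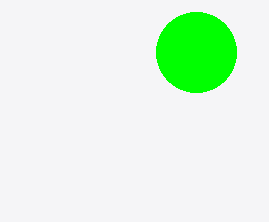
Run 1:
cx = 196
cy = 52
r = 40
fill = 'lime'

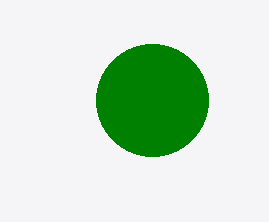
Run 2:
cx = 152; cy = 100; r = 56; fill = 'green'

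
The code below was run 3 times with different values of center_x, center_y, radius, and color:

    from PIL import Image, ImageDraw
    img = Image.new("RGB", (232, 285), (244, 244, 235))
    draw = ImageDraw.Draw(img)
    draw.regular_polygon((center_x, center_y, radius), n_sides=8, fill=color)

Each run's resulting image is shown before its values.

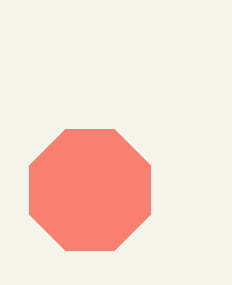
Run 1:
center_x = 90
center_y = 190
radius = 65
color = 'salmon'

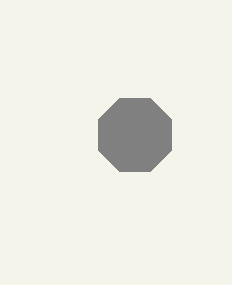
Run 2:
center_x = 135; center_y = 135; radius = 40; color = 'gray'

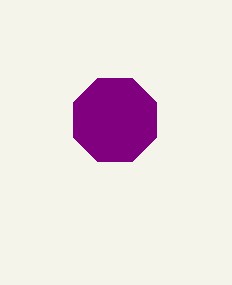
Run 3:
center_x = 115, center_y = 120, radius = 45, color = 'purple'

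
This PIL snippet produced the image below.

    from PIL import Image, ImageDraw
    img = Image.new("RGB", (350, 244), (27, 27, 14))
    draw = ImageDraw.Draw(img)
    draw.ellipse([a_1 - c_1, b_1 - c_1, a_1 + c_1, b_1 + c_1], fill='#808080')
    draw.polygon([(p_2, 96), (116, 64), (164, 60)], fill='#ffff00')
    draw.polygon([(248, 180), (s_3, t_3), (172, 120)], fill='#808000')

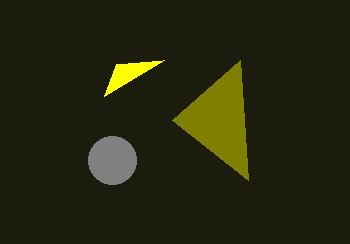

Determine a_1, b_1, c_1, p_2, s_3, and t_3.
a_1 = 112; b_1 = 160; c_1 = 24; p_2 = 104; s_3 = 240; t_3 = 60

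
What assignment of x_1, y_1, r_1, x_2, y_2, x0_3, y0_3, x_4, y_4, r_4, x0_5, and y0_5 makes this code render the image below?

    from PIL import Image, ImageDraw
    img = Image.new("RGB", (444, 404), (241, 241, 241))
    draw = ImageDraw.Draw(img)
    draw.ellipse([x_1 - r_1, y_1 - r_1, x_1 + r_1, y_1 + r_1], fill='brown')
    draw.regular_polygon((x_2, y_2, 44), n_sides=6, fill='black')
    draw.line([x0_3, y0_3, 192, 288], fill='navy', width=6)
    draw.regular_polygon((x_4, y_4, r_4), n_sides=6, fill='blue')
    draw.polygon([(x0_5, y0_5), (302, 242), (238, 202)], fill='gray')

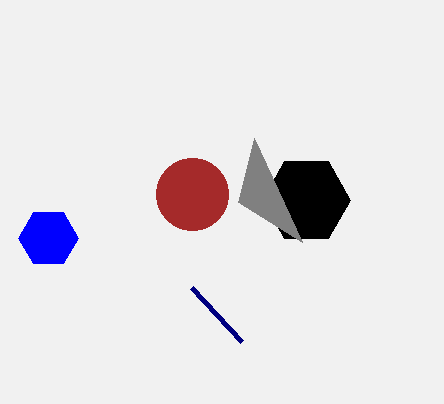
x_1 = 192; y_1 = 194; r_1 = 36; x_2 = 306; y_2 = 200; x0_3 = 242; y0_3 = 342; x_4 = 48; y_4 = 238; r_4 = 30; x0_5 = 254; y0_5 = 138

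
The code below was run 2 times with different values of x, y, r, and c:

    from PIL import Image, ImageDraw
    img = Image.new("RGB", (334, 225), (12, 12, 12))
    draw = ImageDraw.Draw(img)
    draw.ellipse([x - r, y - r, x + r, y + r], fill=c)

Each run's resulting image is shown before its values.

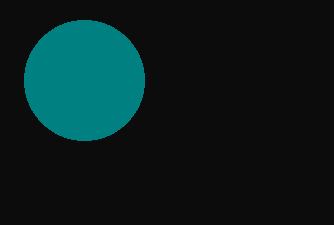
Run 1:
x = 84
y = 80
r = 60
c = 'teal'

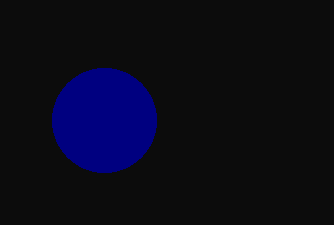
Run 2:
x = 104; y = 120; r = 52; c = 'navy'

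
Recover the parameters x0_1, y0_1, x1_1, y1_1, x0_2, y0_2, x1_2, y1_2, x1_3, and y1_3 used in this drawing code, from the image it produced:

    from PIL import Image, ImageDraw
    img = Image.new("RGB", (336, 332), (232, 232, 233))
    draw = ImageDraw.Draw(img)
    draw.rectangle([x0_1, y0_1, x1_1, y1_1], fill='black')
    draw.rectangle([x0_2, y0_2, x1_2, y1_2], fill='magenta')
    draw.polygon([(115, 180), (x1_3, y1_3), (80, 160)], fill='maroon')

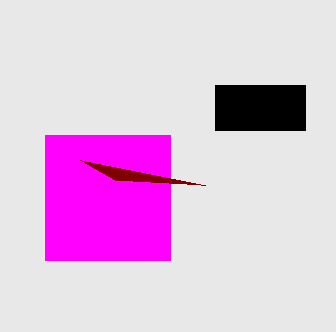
x0_1 = 215
y0_1 = 85
x1_1 = 305
y1_1 = 130
x0_2 = 45
y0_2 = 135
x1_2 = 170
y1_2 = 260
x1_3 = 205
y1_3 = 185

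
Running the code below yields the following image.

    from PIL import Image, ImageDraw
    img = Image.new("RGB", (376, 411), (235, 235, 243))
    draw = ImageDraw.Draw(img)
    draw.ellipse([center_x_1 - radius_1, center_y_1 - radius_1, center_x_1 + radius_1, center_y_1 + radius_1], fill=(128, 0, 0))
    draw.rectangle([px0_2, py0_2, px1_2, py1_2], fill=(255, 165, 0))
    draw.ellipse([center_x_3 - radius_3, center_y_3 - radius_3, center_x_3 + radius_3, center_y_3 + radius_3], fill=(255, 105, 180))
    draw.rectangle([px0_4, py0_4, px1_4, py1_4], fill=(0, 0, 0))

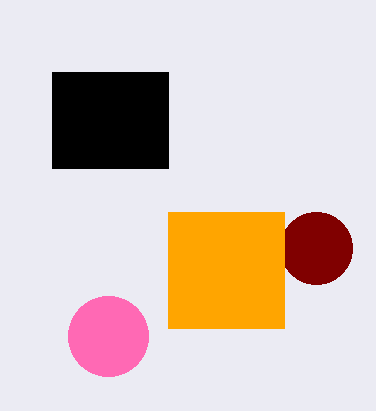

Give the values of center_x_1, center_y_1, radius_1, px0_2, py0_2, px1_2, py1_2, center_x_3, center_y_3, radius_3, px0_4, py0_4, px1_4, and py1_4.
center_x_1 = 316
center_y_1 = 248
radius_1 = 36
px0_2 = 168
py0_2 = 212
px1_2 = 284
py1_2 = 328
center_x_3 = 108
center_y_3 = 336
radius_3 = 40
px0_4 = 52
py0_4 = 72
px1_4 = 168
py1_4 = 168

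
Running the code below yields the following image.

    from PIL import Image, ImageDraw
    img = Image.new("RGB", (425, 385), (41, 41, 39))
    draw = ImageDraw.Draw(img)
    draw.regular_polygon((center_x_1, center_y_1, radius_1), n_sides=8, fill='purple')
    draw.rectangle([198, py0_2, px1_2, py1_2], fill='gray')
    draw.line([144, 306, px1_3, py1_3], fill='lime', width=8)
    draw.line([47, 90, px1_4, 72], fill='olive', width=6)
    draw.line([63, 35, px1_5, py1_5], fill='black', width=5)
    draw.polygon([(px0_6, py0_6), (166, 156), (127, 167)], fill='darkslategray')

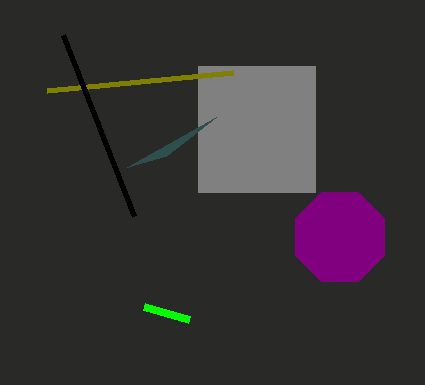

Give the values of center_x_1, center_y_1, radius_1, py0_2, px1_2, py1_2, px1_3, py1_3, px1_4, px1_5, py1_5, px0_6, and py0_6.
center_x_1 = 340, center_y_1 = 237, radius_1 = 48, py0_2 = 66, px1_2 = 315, py1_2 = 192, px1_3 = 189, py1_3 = 319, px1_4 = 233, px1_5 = 134, py1_5 = 216, px0_6 = 216, py0_6 = 117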